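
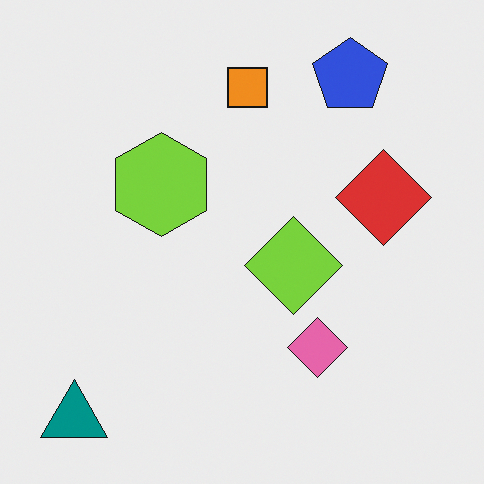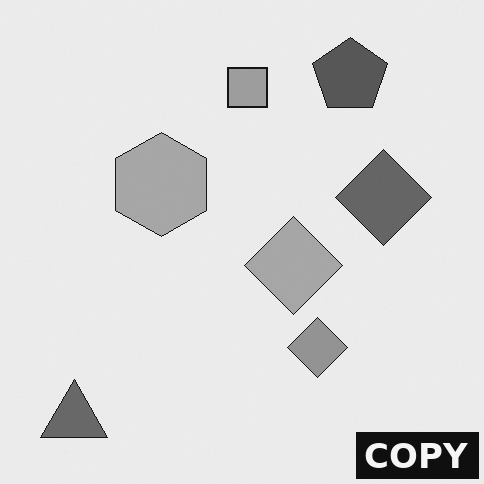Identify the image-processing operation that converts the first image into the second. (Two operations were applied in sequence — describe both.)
The image was converted to grayscale, then watermarked with the text "COPY" in the lower-right corner.

All color is removed — every shape is now a shade of grey. A dark label reading "COPY" appears in the lower-right corner.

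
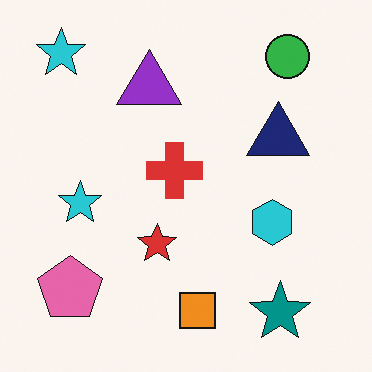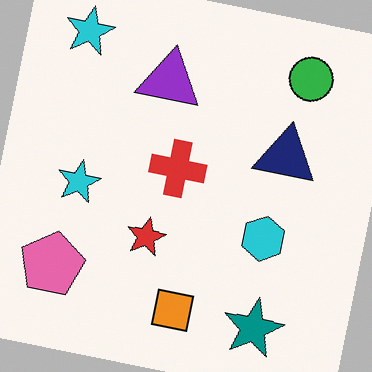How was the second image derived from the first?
This is the original image rotated clockwise by a small amount.

Every shape is tilted by the same angle and the image corners show triangular fill wedges — a whole-image rotation by a non-right angle.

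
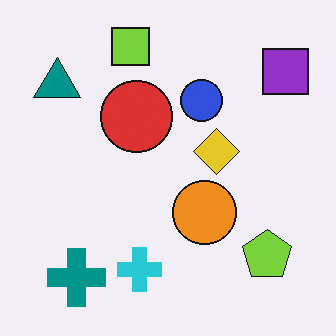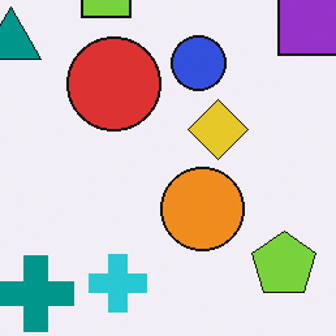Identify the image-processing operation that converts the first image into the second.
The second image is the first cropped slightly and scaled back up.

The visible shapes are larger and the field of view is narrower; shapes near the original edges may be partly or wholly outside the frame — a crop-and-rescale.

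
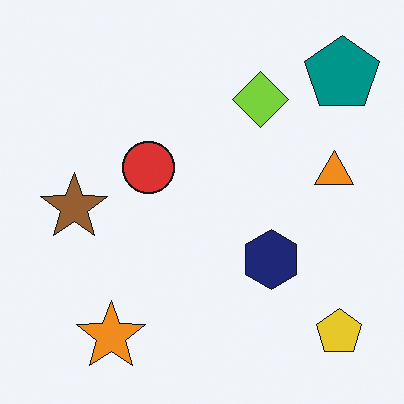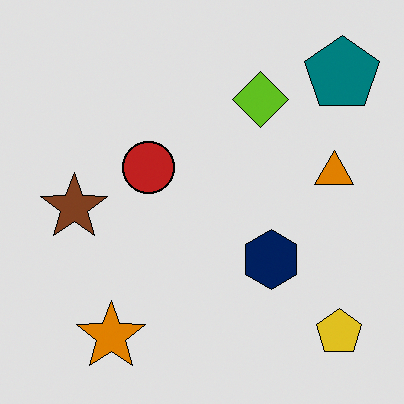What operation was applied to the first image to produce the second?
The image was posterized to a reduced palette.

Each flat color has snapped to a coarser quantized level — most visibly, the near-white background has dropped to a flat grey.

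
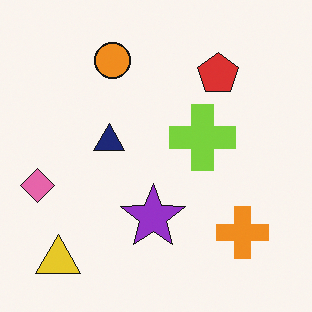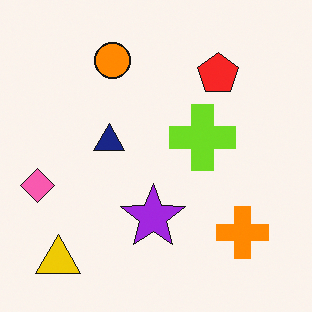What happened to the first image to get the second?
This is the original image slightly oversaturated.

All colors are more vivid — a global saturation change.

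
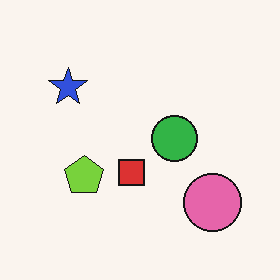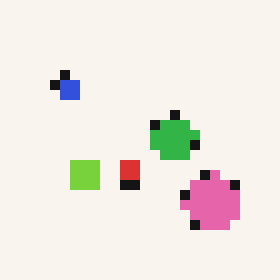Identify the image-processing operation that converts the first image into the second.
Heavily pixelated into large blocks.

Shapes are reduced to large square blocks; fine edges and outlines are lost — a downscale-then-upscale (mosaic) effect.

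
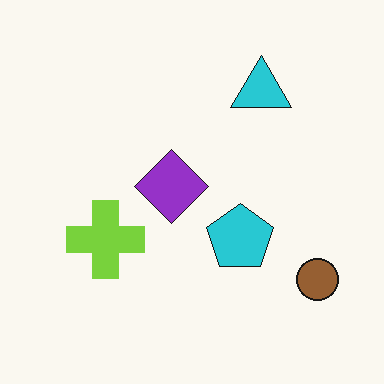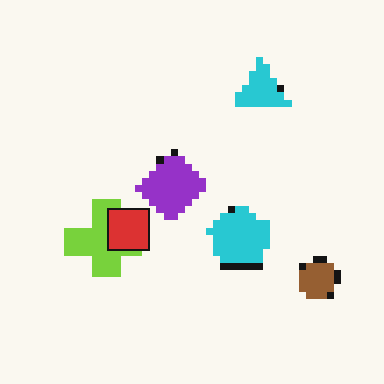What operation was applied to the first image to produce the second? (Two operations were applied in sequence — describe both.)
The image was moderately pixelated, then overlaid with an additional red square.

Shapes are reduced to large square blocks; fine edges and outlines are lost — a downscale-then-upscale (mosaic) effect. A red square appears in the second image that is absent from the first.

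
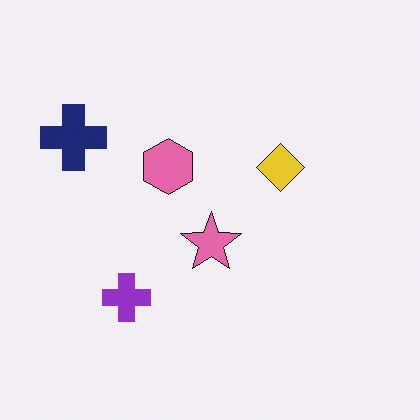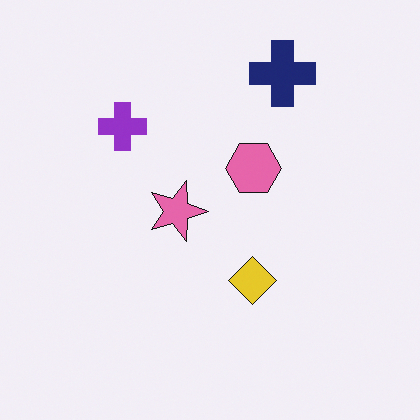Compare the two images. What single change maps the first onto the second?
It was rotated 90° clockwise.

The navy cross sits in the top-left of the first image and the top-right of the second — consistent with a whole-image 90° clockwise rotation.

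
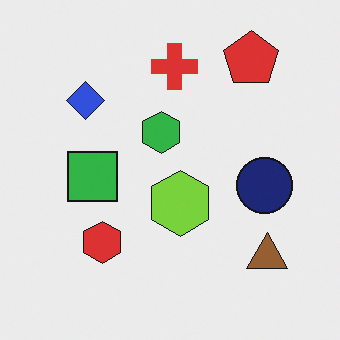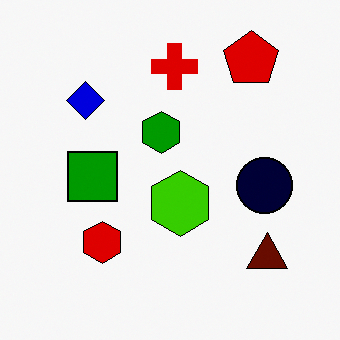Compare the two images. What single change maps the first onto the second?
The transformation is: boosted in contrast.

Tones are pushed away from mid-grey across the whole image — a global contrast change.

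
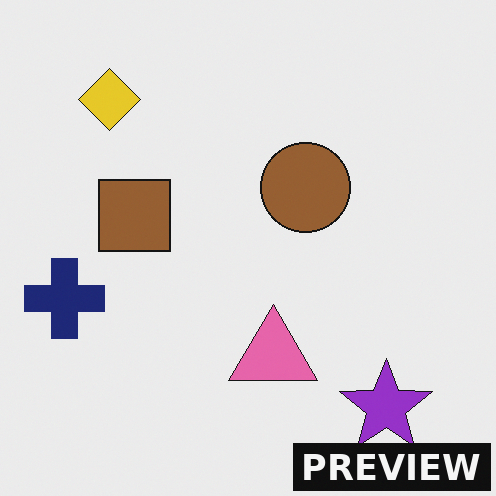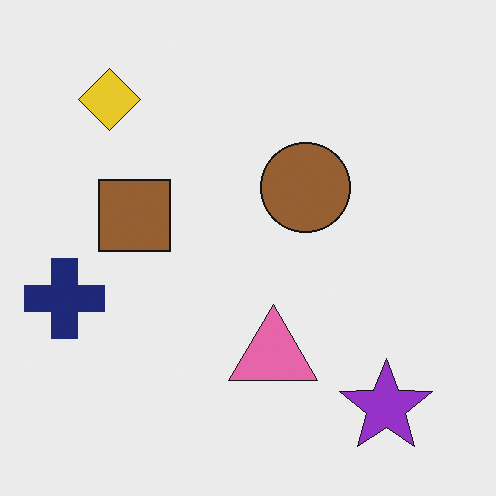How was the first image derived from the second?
The transformation is: watermarked with the text "PREVIEW" in the lower-right corner.

A dark label reading "PREVIEW" appears in the lower-right corner.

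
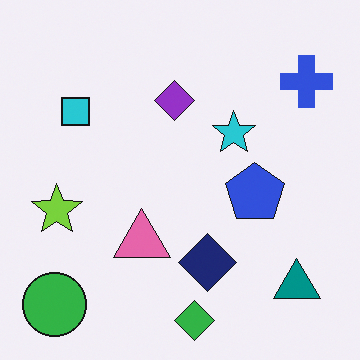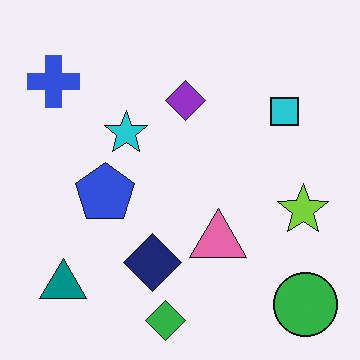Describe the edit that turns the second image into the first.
This is the original image flipped horizontally (left ↔ right).

The blue cross is in the top-left of the second image and the top-right of the first — shapes on opposite sides of the vertical midline have swapped in a mirror flip.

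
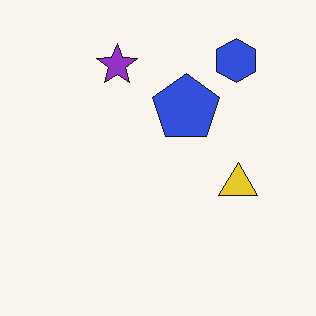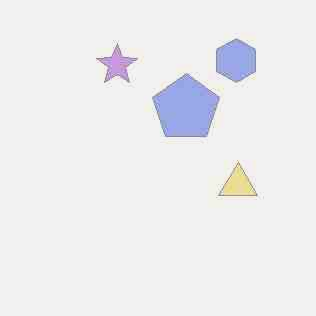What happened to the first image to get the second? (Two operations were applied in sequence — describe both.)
The second image is the first heavily JPEG-compressed with obvious blocking artifacts, then given much lower contrast.

Blocky 8×8 compression artifacts appear around shape edges and the flat background shows ringing — characteristic JPEG degradation. Tones are pushed toward mid-grey across the whole image — a global contrast change.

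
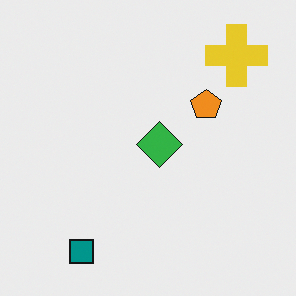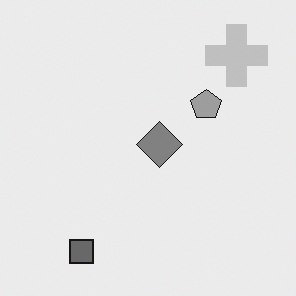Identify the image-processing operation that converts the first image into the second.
It was converted to grayscale.

All color is removed — every shape is now a shade of grey.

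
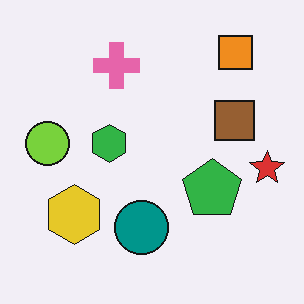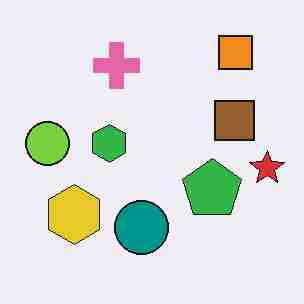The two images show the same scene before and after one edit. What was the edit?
The transformation is: degraded with heavy JPEG compression.

Blocky 8×8 compression artifacts appear around shape edges and the flat background shows ringing — characteristic JPEG degradation.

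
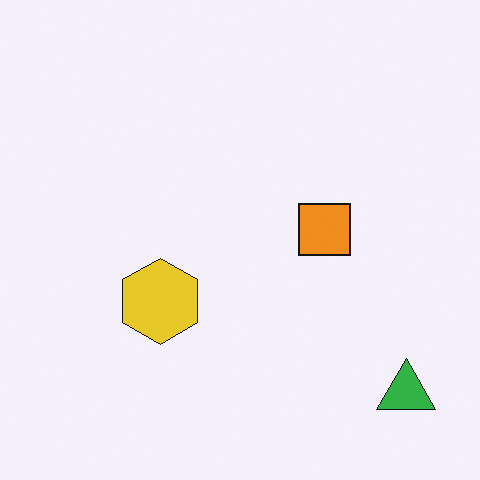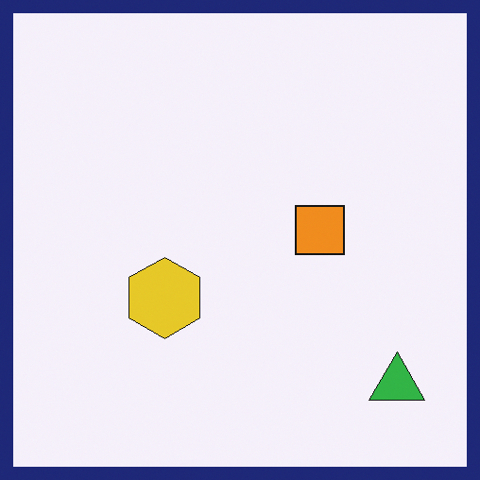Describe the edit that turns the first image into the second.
Framed with a navy border.

A solid navy frame runs around the edge of the second image, with the content slightly shrunk inside it.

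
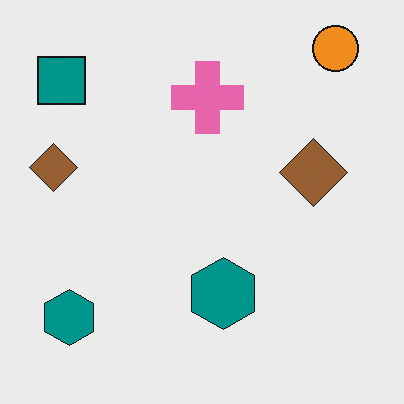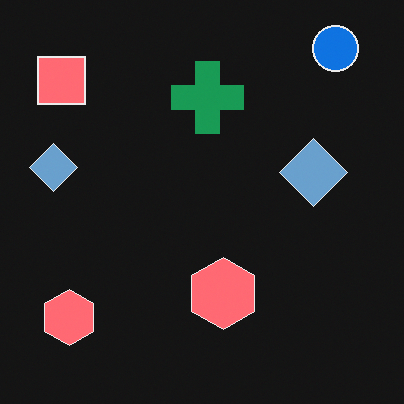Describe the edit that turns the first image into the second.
The image was color-inverted (negative).

The light background has become dark and every shape's color is its complement — a photographic negative.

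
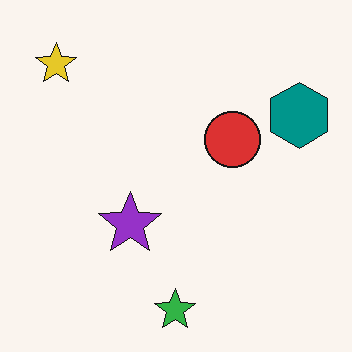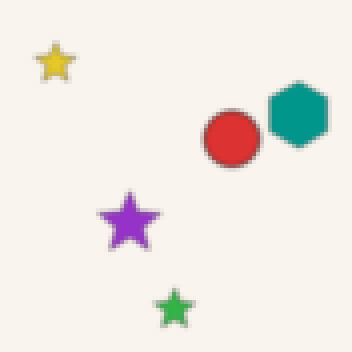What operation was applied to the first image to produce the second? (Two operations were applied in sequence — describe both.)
The transformation is: slightly softened, then mildly pixelated.

Shape edges and outlines are uniformly softened across the whole image. Shapes are reduced to large square blocks; fine edges and outlines are lost — a downscale-then-upscale (mosaic) effect.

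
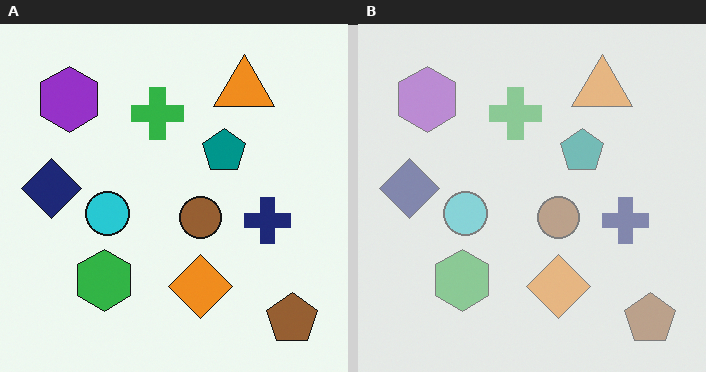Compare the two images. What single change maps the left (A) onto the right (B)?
It was washed out (contrast reduced).

Tones are pushed toward mid-grey across the whole image — a global contrast change.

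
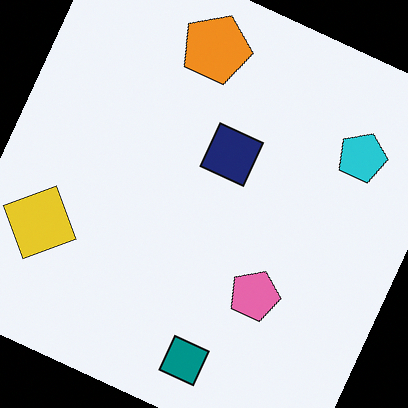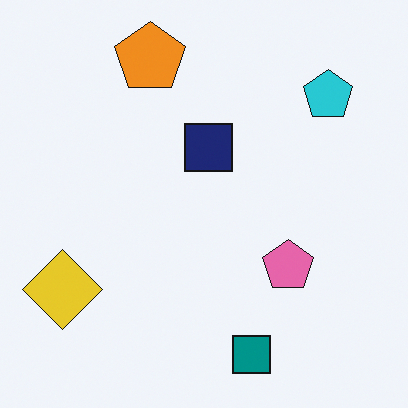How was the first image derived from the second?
It was rotated clockwise by a clearly visible amount.

Every shape is tilted by the same angle and the image corners show triangular fill wedges — a whole-image rotation by a non-right angle.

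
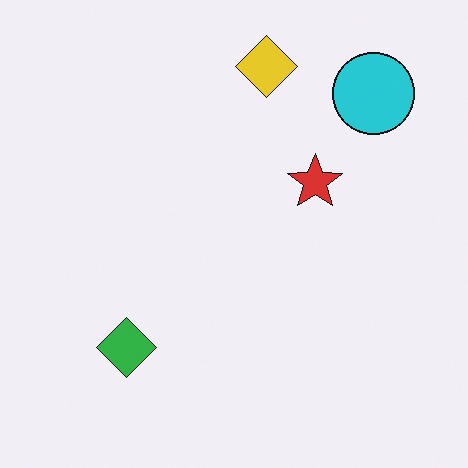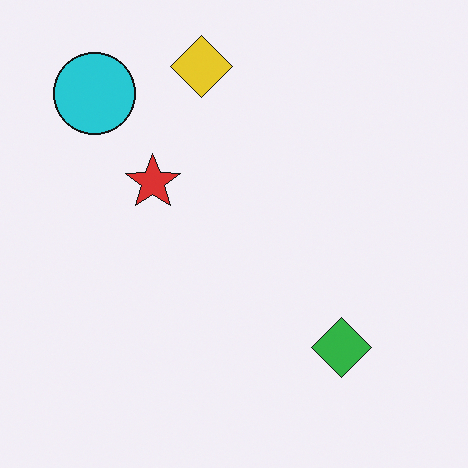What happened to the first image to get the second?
It was flipped horizontally (left ↔ right).

The cyan circle is in the top-right of the first image and the top-left of the second — shapes on opposite sides of the vertical midline have swapped in a mirror flip.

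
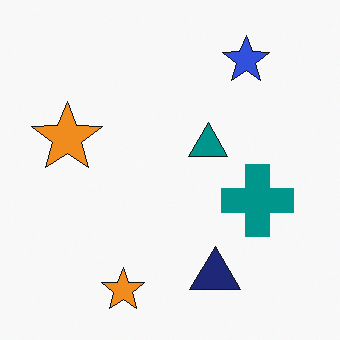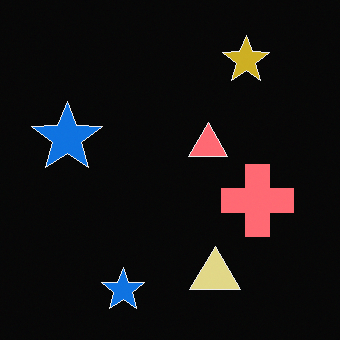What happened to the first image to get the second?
This is the original image color-inverted (negative).

The light background has become dark and every shape's color is its complement — a photographic negative.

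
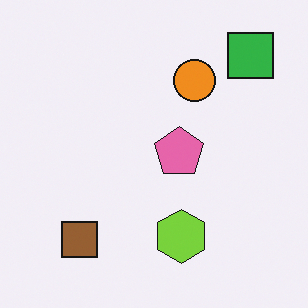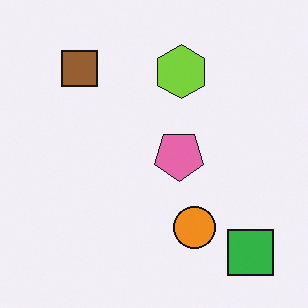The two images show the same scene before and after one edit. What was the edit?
This is the original image flipped vertically (top ↔ bottom).

The green square is in the top-right of the first image and the bottom-right of the second — shapes on opposite sides of the horizontal midline have swapped in a mirror flip.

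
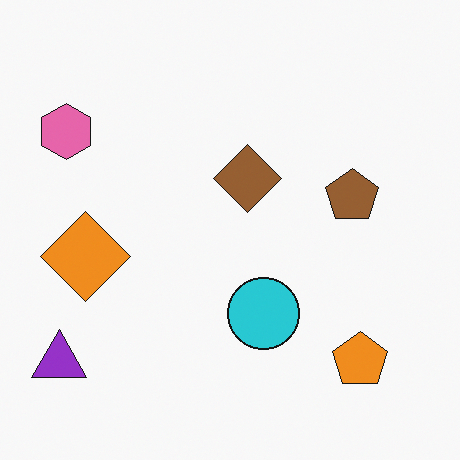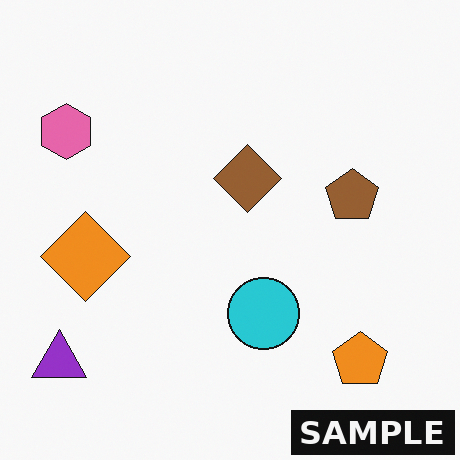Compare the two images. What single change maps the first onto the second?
This is the original image watermarked with the text "SAMPLE" in the lower-right corner.

A dark label reading "SAMPLE" appears in the lower-right corner.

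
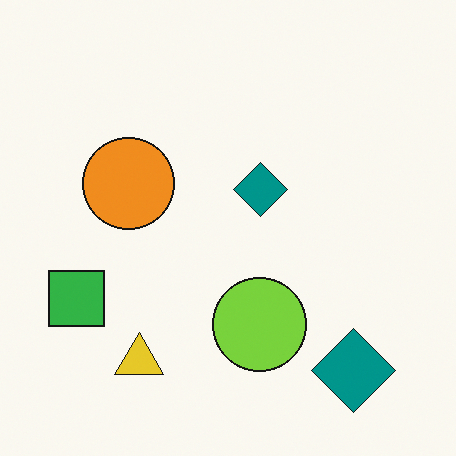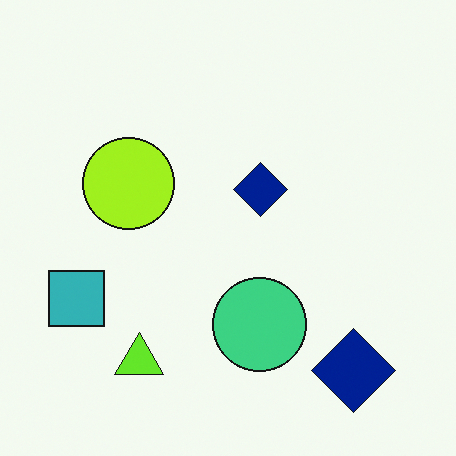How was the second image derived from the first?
The second image is the first hue-shifted slightly.

Every shape's color has rotated by the same amount around the hue wheel — a uniform hue shift.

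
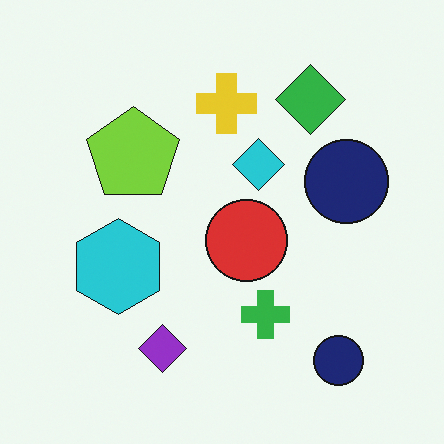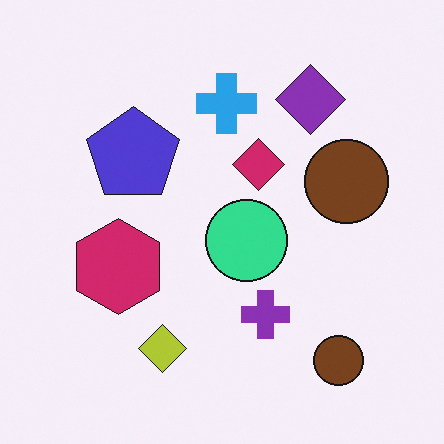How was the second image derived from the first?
The second image is the first hue-shifted by a moderate amount.

Every shape's color has rotated by the same amount around the hue wheel — a uniform hue shift.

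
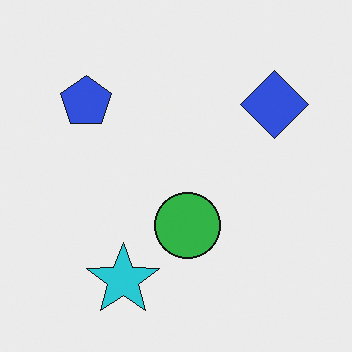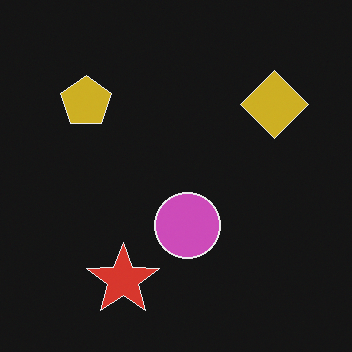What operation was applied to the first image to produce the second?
The image was color-inverted (negative).

The light background has become dark and every shape's color is its complement — a photographic negative.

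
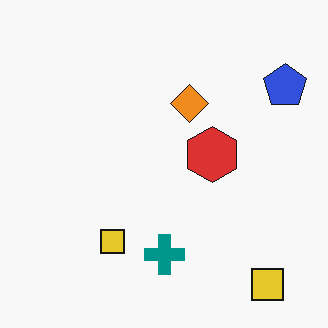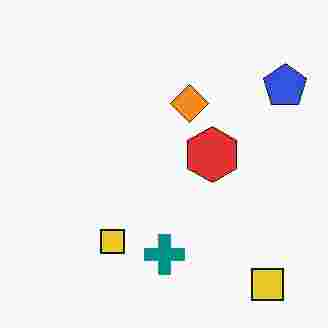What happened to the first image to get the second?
The transformation is: degraded with heavy JPEG compression.

Blocky 8×8 compression artifacts appear around shape edges and the flat background shows ringing — characteristic JPEG degradation.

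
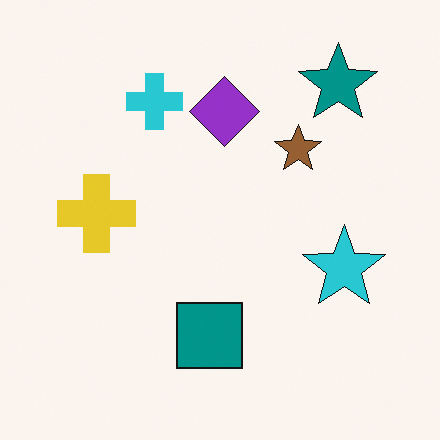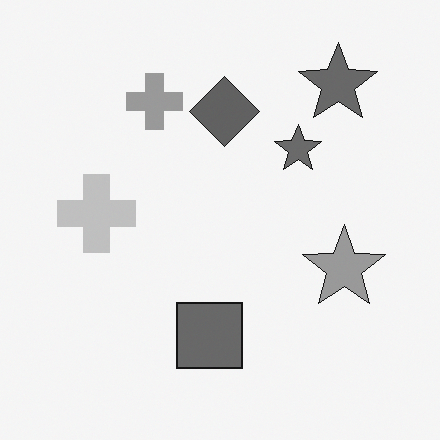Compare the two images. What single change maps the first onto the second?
The second image is the first converted to grayscale.

All color is removed — every shape is now a shade of grey.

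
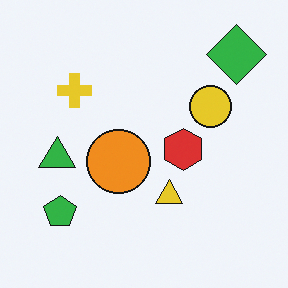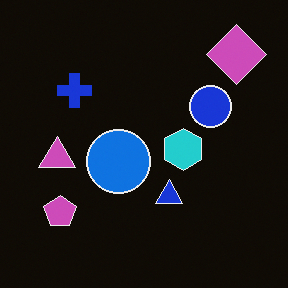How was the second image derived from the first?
The second image is the first color-inverted (negative).

The light background has become dark and every shape's color is its complement — a photographic negative.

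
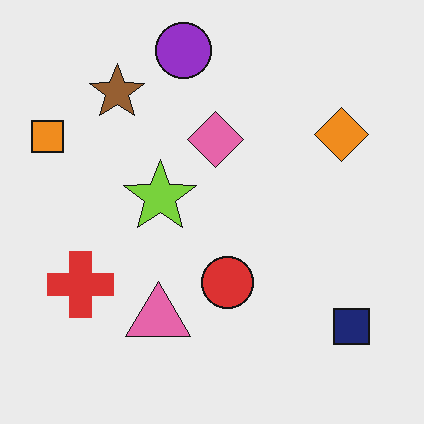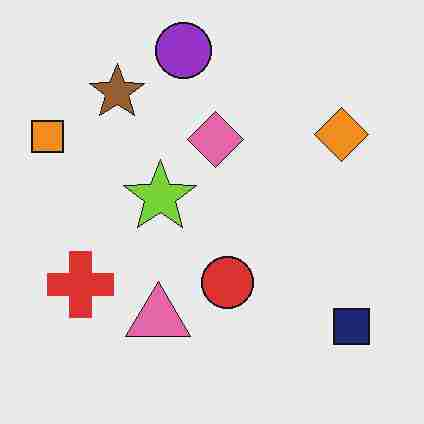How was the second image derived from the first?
The image was heavily JPEG-compressed with obvious blocking artifacts.

Blocky 8×8 compression artifacts appear around shape edges and the flat background shows ringing — characteristic JPEG degradation.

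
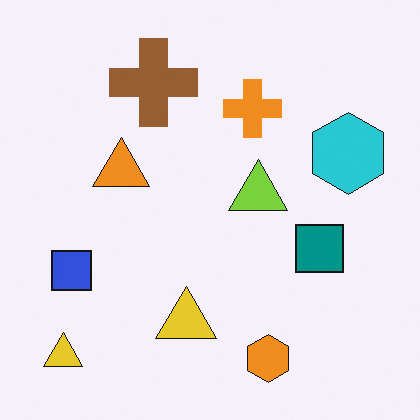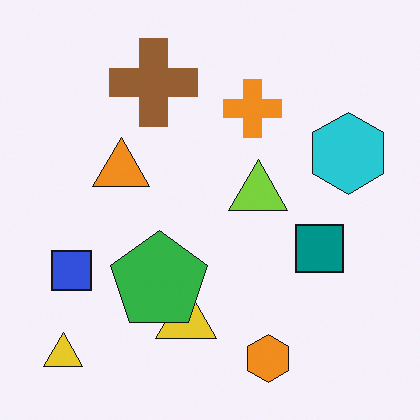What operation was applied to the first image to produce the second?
It was overlaid with an additional green pentagon.

A green pentagon appears in the second image that is absent from the first.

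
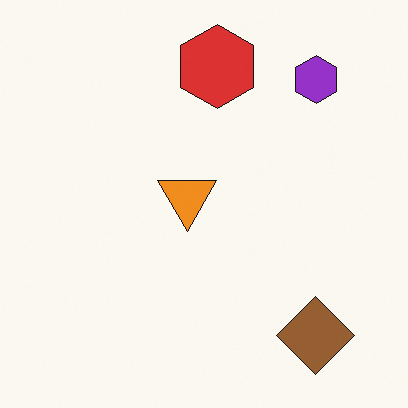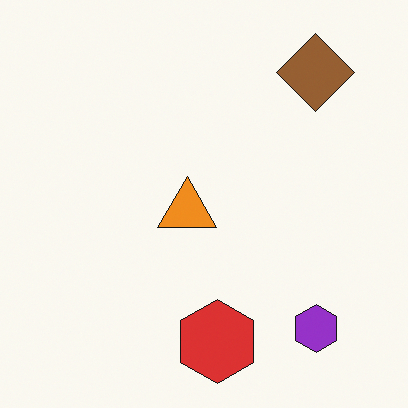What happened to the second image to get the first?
The transformation is: flipped vertically (top ↔ bottom).

The red hexagon is in the bottom of the second image and the top of the first — shapes on opposite sides of the horizontal midline have swapped in a mirror flip.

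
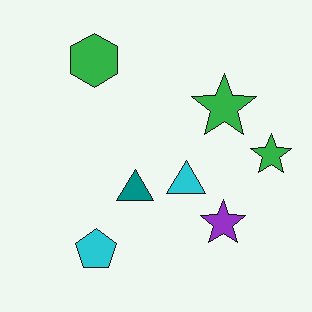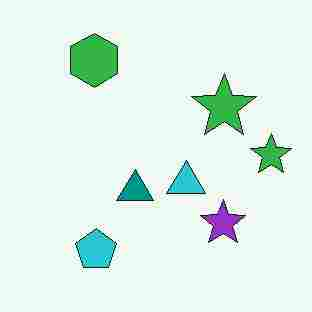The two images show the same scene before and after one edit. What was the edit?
Heavily JPEG-compressed with obvious blocking artifacts.

Blocky 8×8 compression artifacts appear around shape edges and the flat background shows ringing — characteristic JPEG degradation.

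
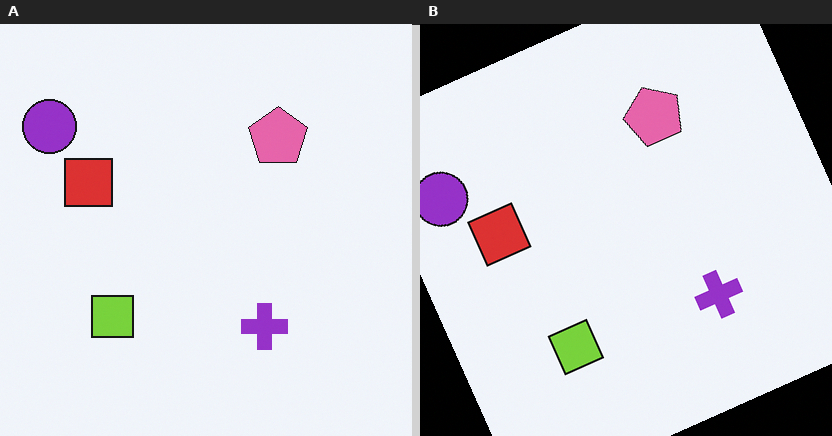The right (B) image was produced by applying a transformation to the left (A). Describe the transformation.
This is the original image rotated counter-clockwise by a clearly visible amount.

Every shape is tilted by the same angle and the image corners show triangular fill wedges — a whole-image rotation by a non-right angle.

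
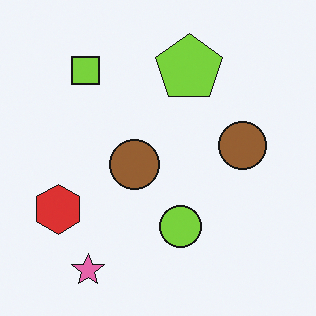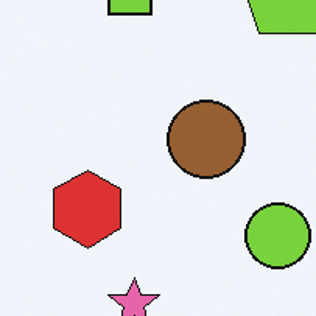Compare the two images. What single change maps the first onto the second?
Cropped to a modestly smaller region and rescaled.

The visible shapes are larger and the field of view is narrower; shapes near the original edges may be partly or wholly outside the frame — a crop-and-rescale.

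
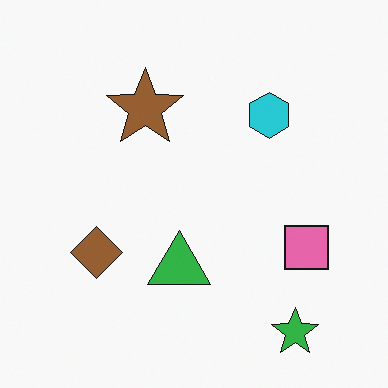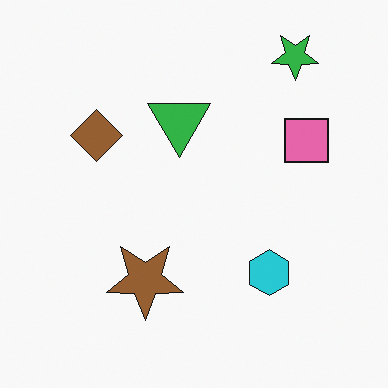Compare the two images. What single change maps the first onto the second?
The image was flipped vertically (top ↔ bottom).

The green star is in the bottom-right of the first image and the top-right of the second — shapes on opposite sides of the horizontal midline have swapped in a mirror flip.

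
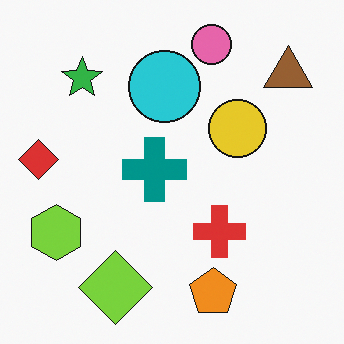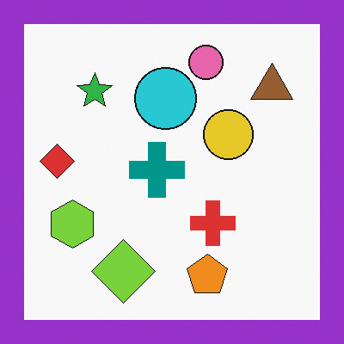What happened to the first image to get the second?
The transformation is: framed with a purple border.

A solid purple frame runs around the edge of the second image, with the content slightly shrunk inside it.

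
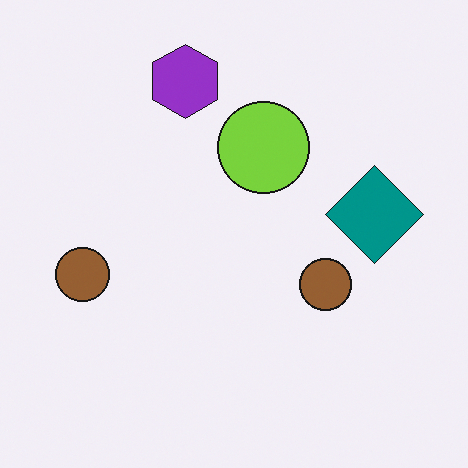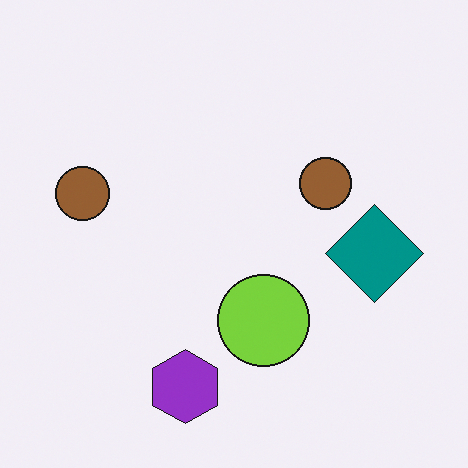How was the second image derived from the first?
This is the original image flipped vertically (top ↔ bottom).

The purple hexagon is in the top of the first image and the bottom of the second — shapes on opposite sides of the horizontal midline have swapped in a mirror flip.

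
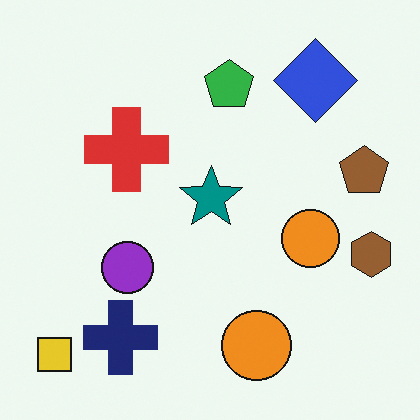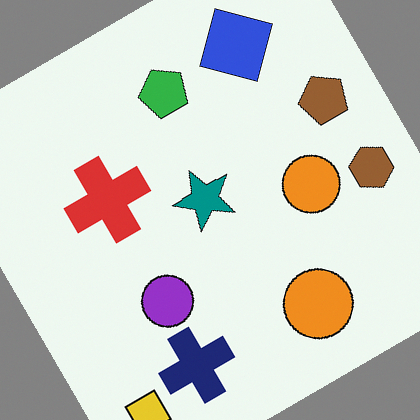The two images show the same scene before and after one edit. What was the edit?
It was rotated counter-clockwise by a large amount — several tens of degrees.

Every shape is tilted by the same angle and the image corners show triangular fill wedges — a whole-image rotation by a non-right angle.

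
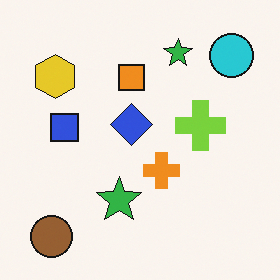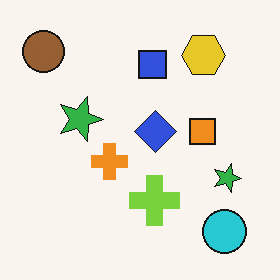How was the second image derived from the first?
The second image is the first rotated 90° clockwise.

The brown circle sits in the bottom-left of the first image and the top-left of the second — consistent with a whole-image 90° clockwise rotation.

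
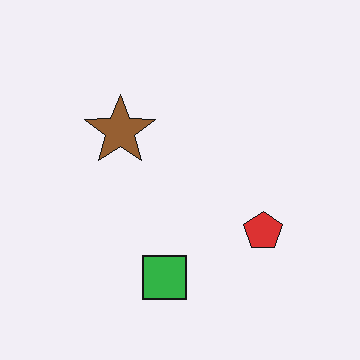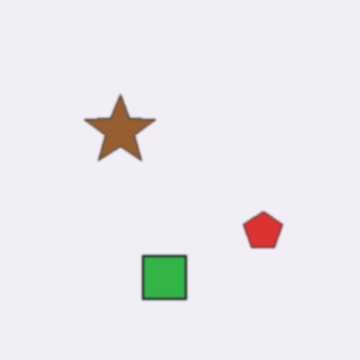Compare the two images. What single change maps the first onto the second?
It was given a subtle gaussian blur.

Shape edges and outlines are uniformly softened across the whole image.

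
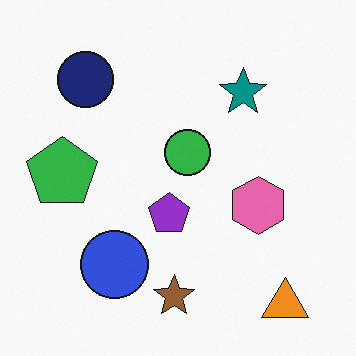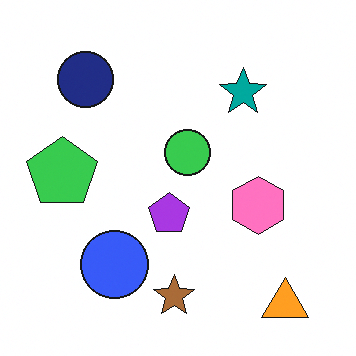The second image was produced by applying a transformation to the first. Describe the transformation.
It was slightly brightened.

Every pixel — background and shapes alike — is uniformly brightened.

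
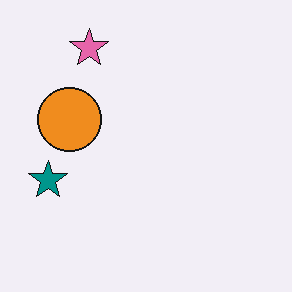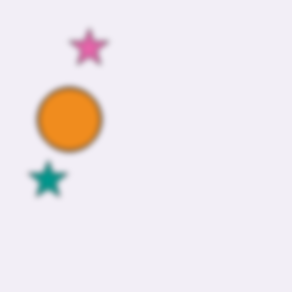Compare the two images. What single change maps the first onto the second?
It was moderately blurred.

Shape edges and outlines are uniformly softened across the whole image.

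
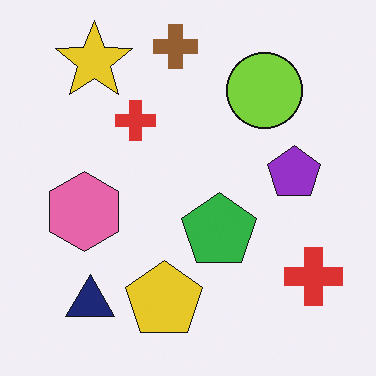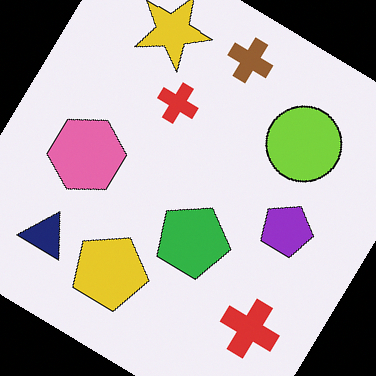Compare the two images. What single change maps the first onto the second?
Rotated clockwise by a large amount — several tens of degrees.

Every shape is tilted by the same angle and the image corners show triangular fill wedges — a whole-image rotation by a non-right angle.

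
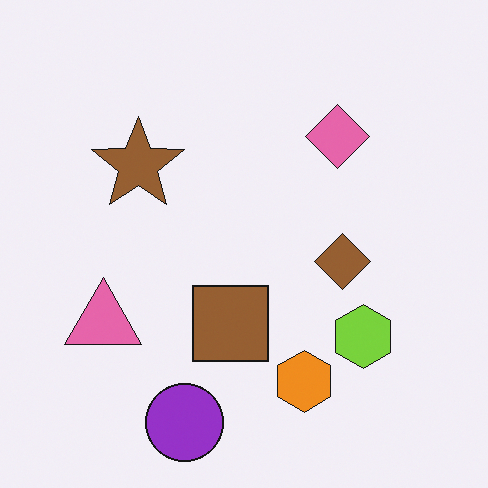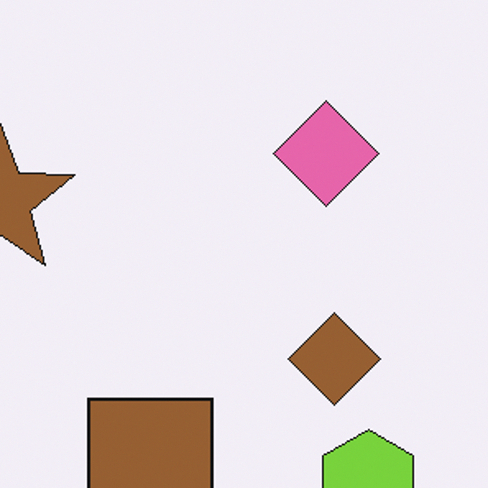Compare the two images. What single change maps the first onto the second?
The transformation is: cropped to a noticeably smaller region and rescaled.

The visible shapes are larger and the field of view is narrower; shapes near the original edges may be partly or wholly outside the frame — a crop-and-rescale.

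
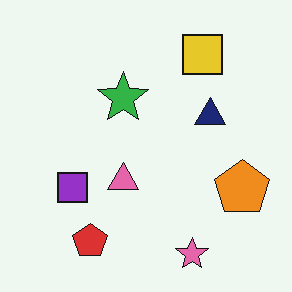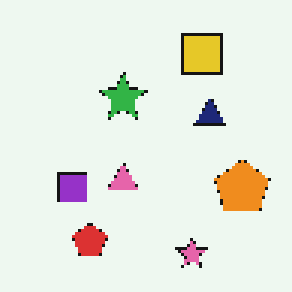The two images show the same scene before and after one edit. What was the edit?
It was mildly pixelated.

Shapes are reduced to large square blocks; fine edges and outlines are lost — a downscale-then-upscale (mosaic) effect.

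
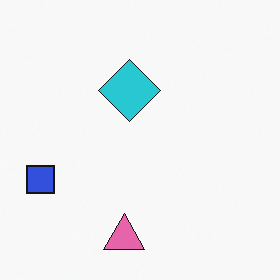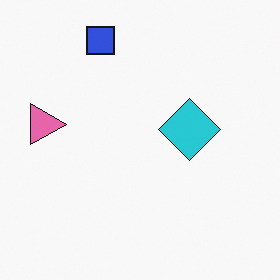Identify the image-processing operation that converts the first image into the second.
This is the original image rotated 90° clockwise.

The blue square sits in the left of the first image and the top of the second — consistent with a whole-image 90° clockwise rotation.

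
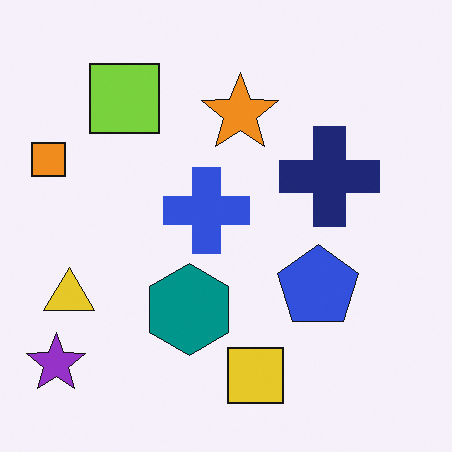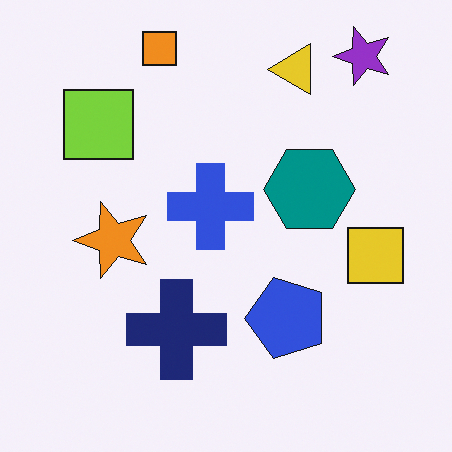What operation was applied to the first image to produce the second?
It was transposed (reflected across the top-left ↔ bottom-right diagonal).

Shapes have swapped their row and column positions — what was in the top-right is now in the bottom-left — a diagonal reflection.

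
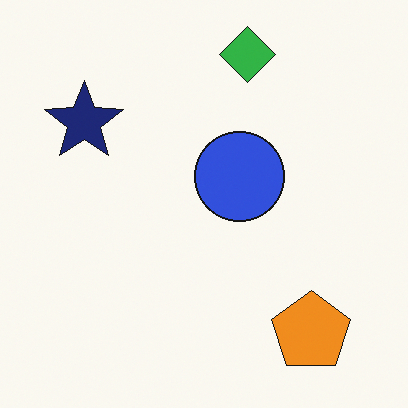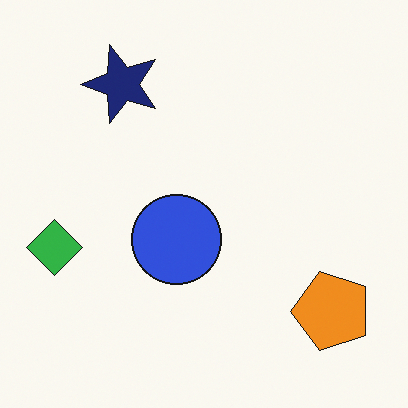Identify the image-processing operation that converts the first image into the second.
Transposed (reflected across the top-left ↔ bottom-right diagonal).

Shapes have swapped their row and column positions — what was in the top-right is now in the bottom-left — a diagonal reflection.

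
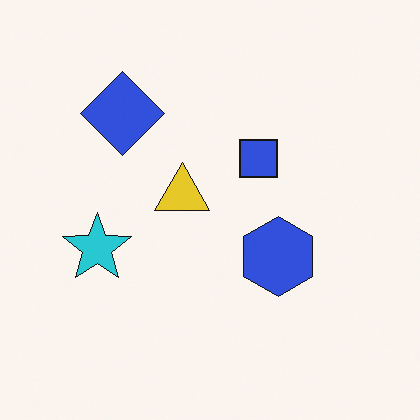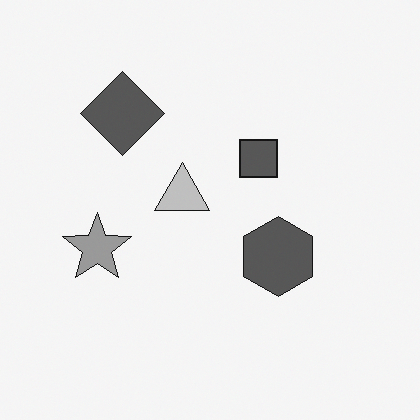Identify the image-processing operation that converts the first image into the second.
The second image is the first converted to grayscale.

All color is removed — every shape is now a shade of grey.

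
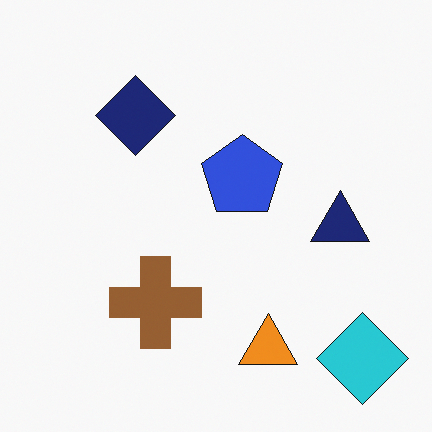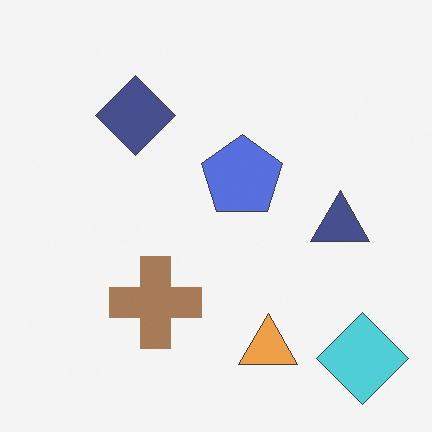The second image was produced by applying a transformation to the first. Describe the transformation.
It was given slightly reduced contrast.

Tones are pushed toward mid-grey across the whole image — a global contrast change.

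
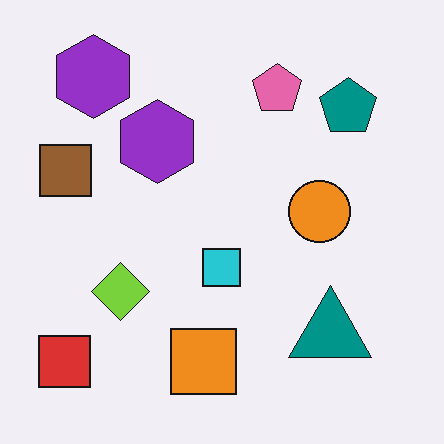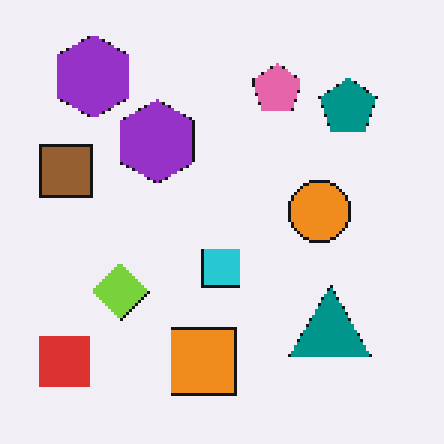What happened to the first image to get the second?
It was mildly pixelated.

Shapes are reduced to large square blocks; fine edges and outlines are lost — a downscale-then-upscale (mosaic) effect.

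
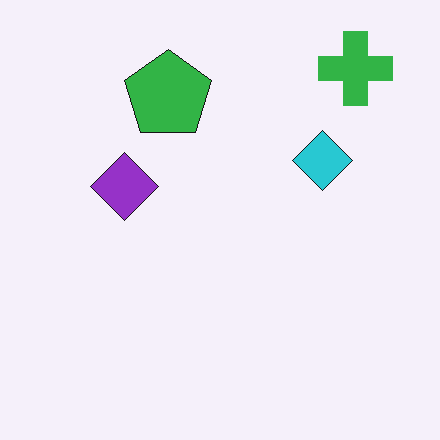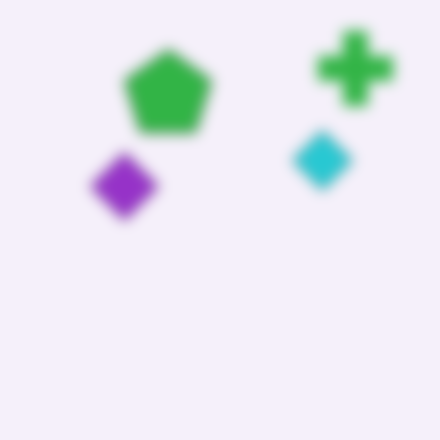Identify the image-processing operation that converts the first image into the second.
Strongly gaussian-blurred.

Shape edges and outlines are uniformly softened across the whole image.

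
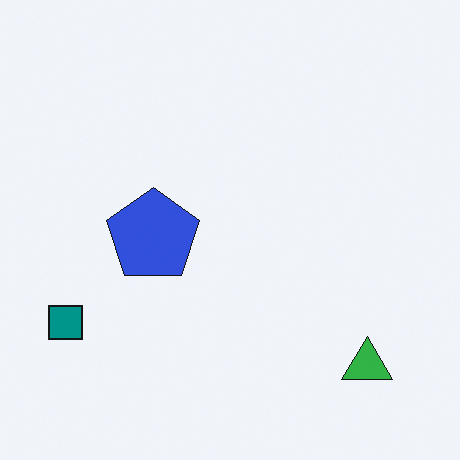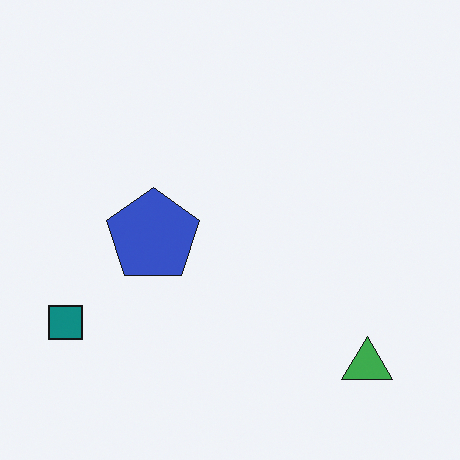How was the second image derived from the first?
The transformation is: slightly desaturated.

All colors are more muted and greyish — a global saturation change.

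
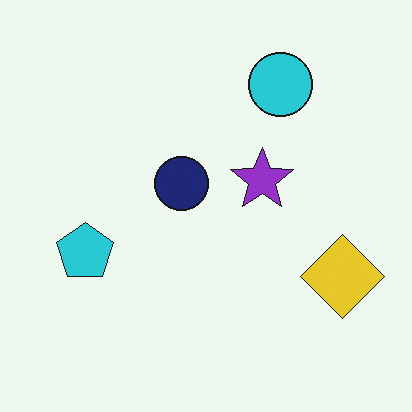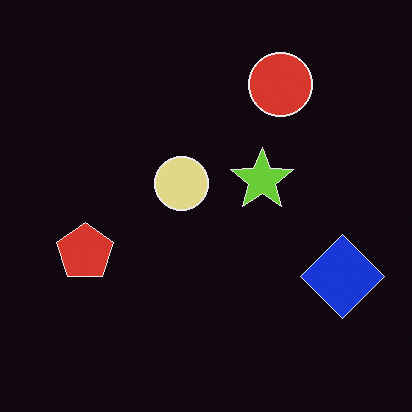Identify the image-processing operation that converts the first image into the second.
The transformation is: color-inverted (negative).

The light background has become dark and every shape's color is its complement — a photographic negative.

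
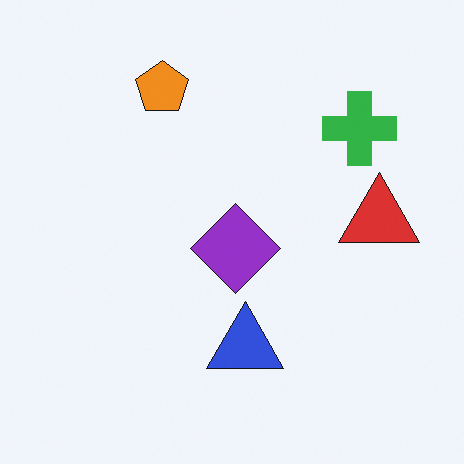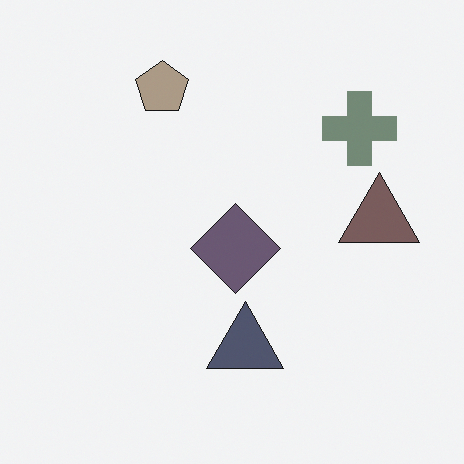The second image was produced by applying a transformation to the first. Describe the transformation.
It was made much more muted (saturation change).

All colors are more muted and greyish — a global saturation change.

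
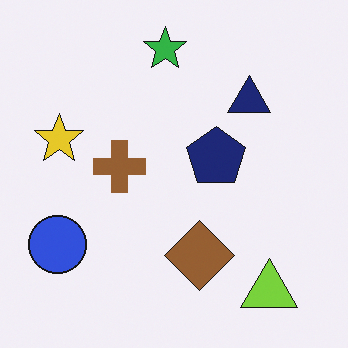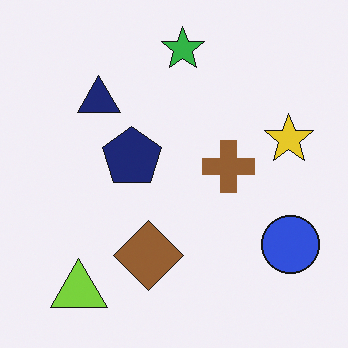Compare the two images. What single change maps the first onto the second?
The transformation is: flipped horizontally (left ↔ right).

The blue circle is in the bottom-left of the first image and the bottom-right of the second — shapes on opposite sides of the vertical midline have swapped in a mirror flip.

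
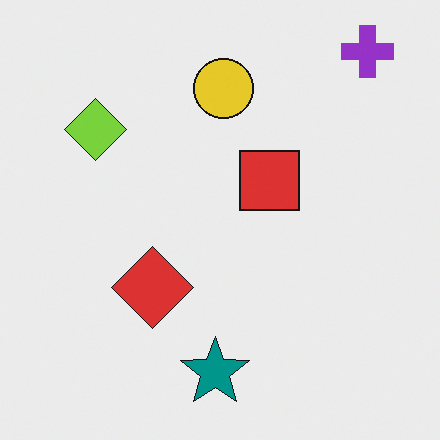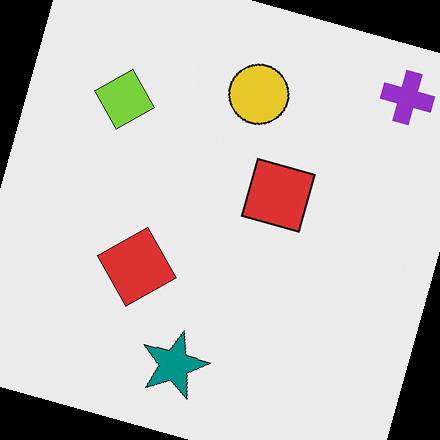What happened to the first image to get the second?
The transformation is: rotated clockwise by a moderate amount.

Every shape is tilted by the same angle and the image corners show triangular fill wedges — a whole-image rotation by a non-right angle.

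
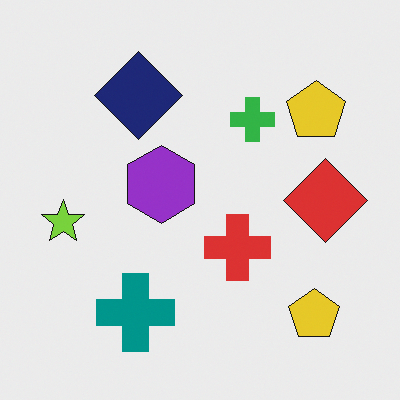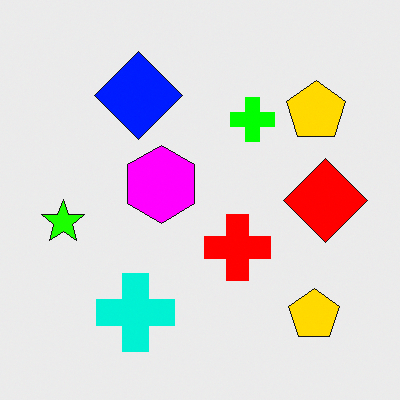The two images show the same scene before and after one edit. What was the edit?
It was heavily oversaturated.

All colors are more vivid — a global saturation change.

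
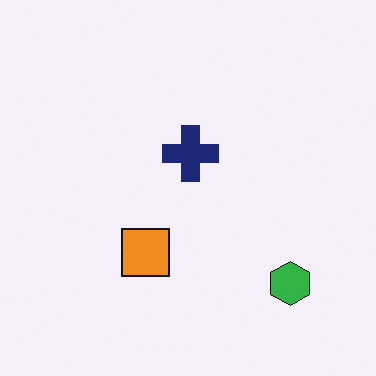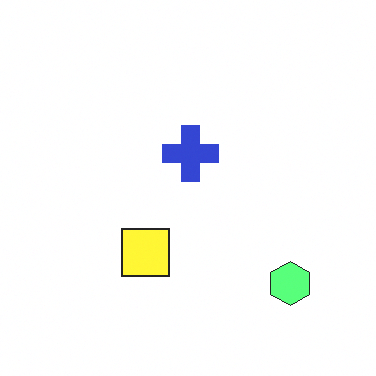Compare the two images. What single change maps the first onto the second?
It was substantially brightened.

Every pixel — background and shapes alike — is uniformly brightened.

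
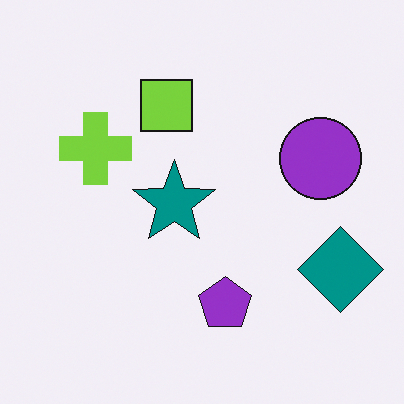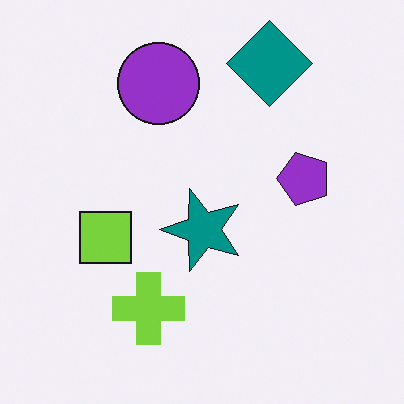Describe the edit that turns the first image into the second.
The second image is the first rotated 90° counter-clockwise.

The teal diamond sits in the right of the first image and the top of the second — consistent with a whole-image 90° counter-clockwise rotation.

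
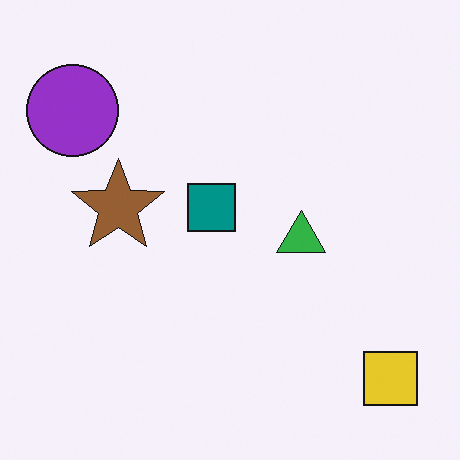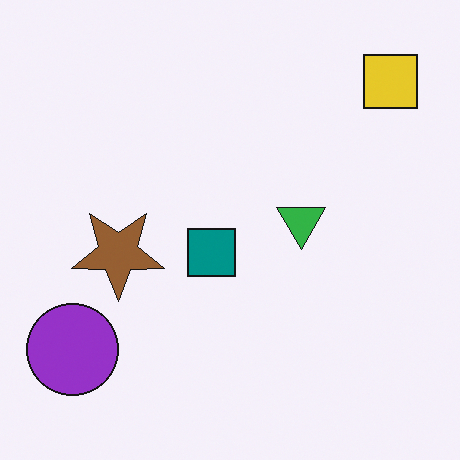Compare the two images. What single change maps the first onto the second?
The second image is the first flipped vertically (top ↔ bottom).

The yellow square is in the bottom-right of the first image and the top-right of the second — shapes on opposite sides of the horizontal midline have swapped in a mirror flip.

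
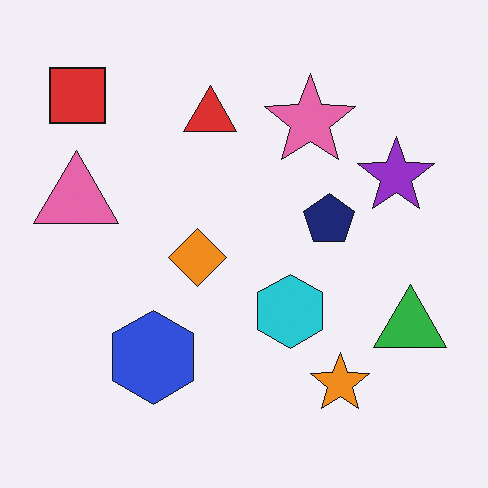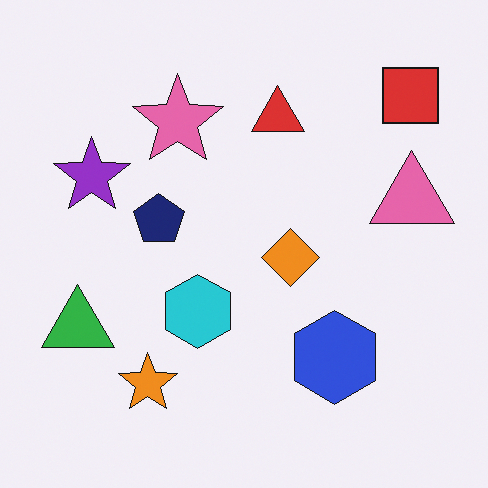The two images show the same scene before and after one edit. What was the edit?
The second image is the first flipped horizontally (left ↔ right).

The pink triangle is in the left of the first image and the right of the second — shapes on opposite sides of the vertical midline have swapped in a mirror flip.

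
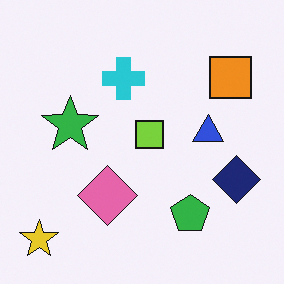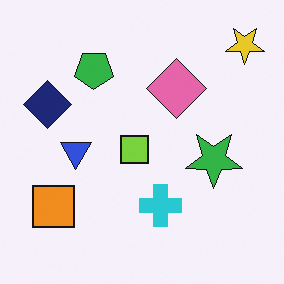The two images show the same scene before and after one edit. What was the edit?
This is the original image rotated 180°.

The yellow star sits in the bottom-left of the first image and the top-right of the second — consistent with a whole-image 180° rotation.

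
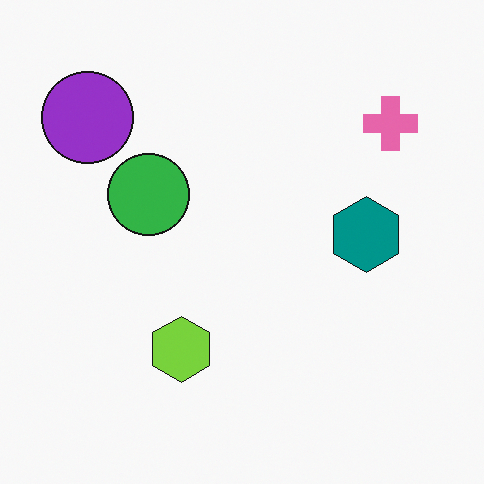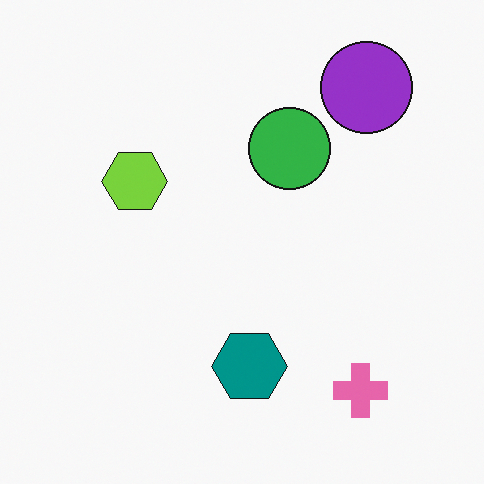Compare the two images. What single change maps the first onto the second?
Rotated 90° clockwise.

The purple circle sits in the top-left of the first image and the top-right of the second — consistent with a whole-image 90° clockwise rotation.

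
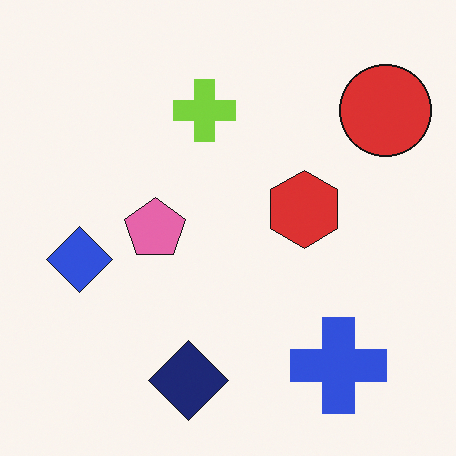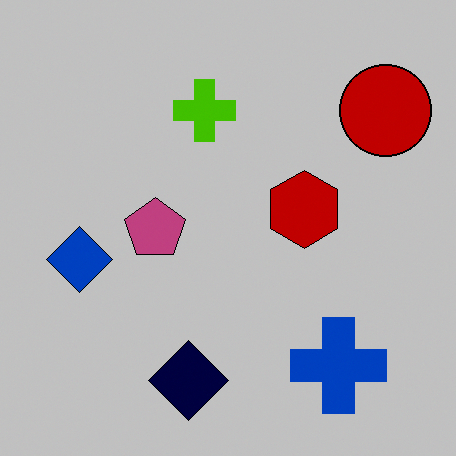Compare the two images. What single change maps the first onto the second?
Aggressively posterized.

Each flat color has snapped to a coarser quantized level — most visibly, the near-white background has dropped to a flat grey.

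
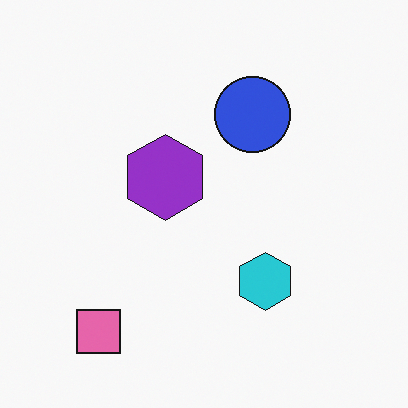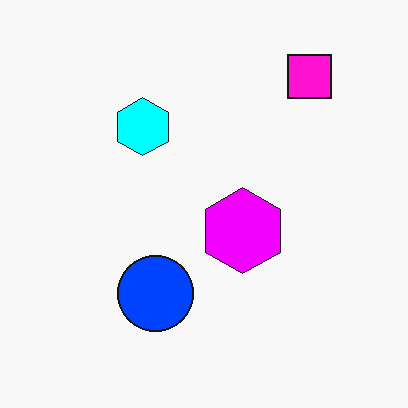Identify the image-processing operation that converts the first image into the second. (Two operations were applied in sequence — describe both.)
This is the original image rotated 180°, then heavily oversaturated.

The pink square sits in the bottom-left of the first image and the top-right of the second — consistent with a whole-image 180° rotation. All colors are more vivid — a global saturation change.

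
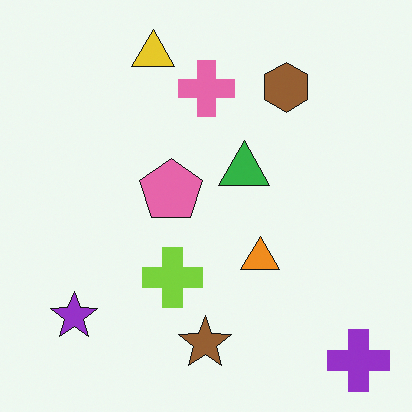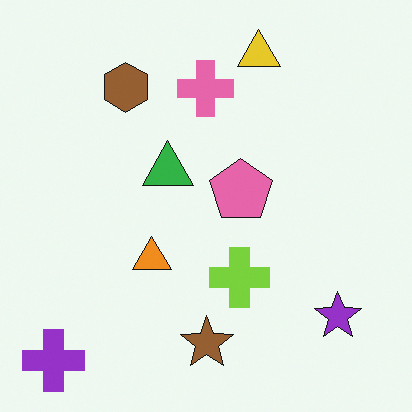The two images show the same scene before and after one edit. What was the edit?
The second image is the first flipped horizontally (left ↔ right).

The purple cross is in the bottom-right of the first image and the bottom-left of the second — shapes on opposite sides of the vertical midline have swapped in a mirror flip.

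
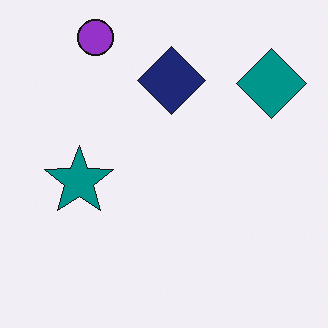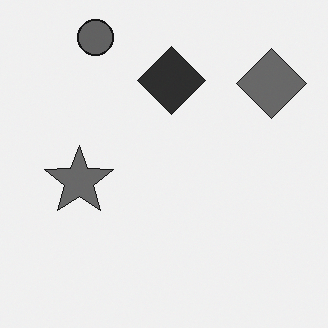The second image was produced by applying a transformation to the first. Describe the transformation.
The second image is the first converted to grayscale.

All color is removed — every shape is now a shade of grey.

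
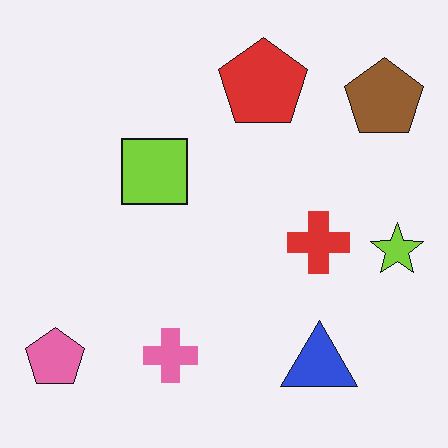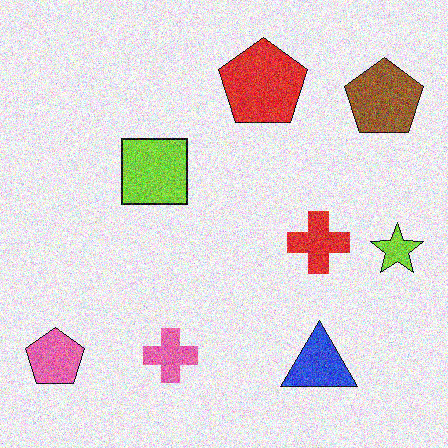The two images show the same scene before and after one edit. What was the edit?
This is the original image degraded with heavy additive noise.

Random speckle covers the whole image, including the flat background.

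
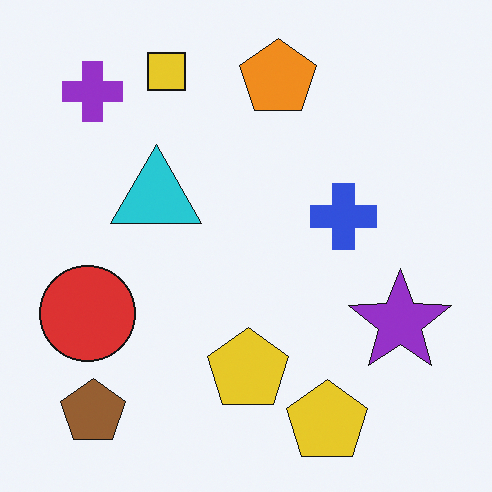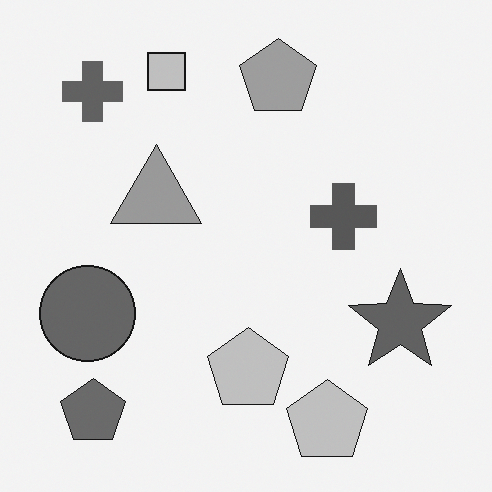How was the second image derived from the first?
It was converted to grayscale.

All color is removed — every shape is now a shade of grey.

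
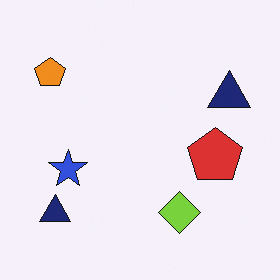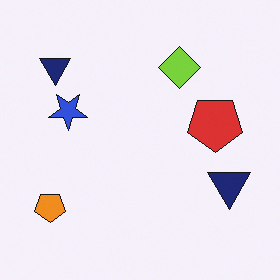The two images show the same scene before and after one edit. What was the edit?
Flipped vertically (top ↔ bottom).

The lime diamond is in the bottom of the first image and the top of the second — shapes on opposite sides of the horizontal midline have swapped in a mirror flip.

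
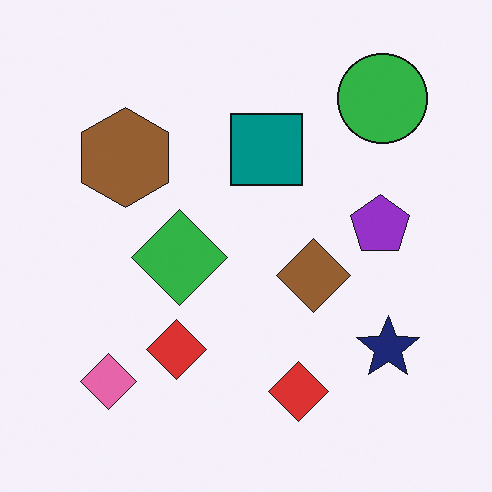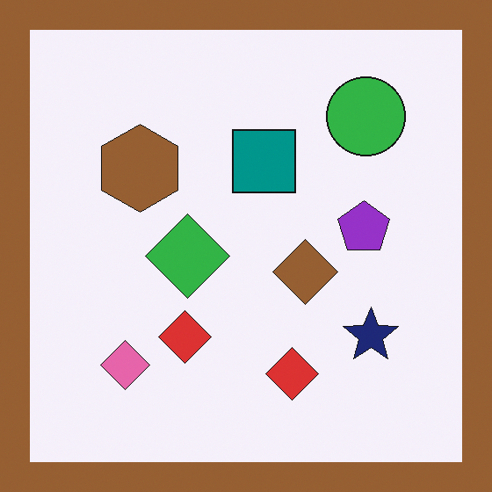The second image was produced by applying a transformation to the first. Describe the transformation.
The transformation is: framed with a brown border.

A solid brown frame runs around the edge of the second image, with the content slightly shrunk inside it.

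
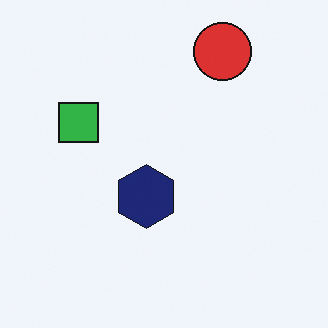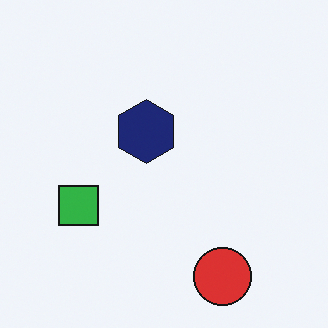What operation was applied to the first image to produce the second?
The second image is the first flipped vertically (top ↔ bottom).

The red circle is in the top-right of the first image and the bottom-right of the second — shapes on opposite sides of the horizontal midline have swapped in a mirror flip.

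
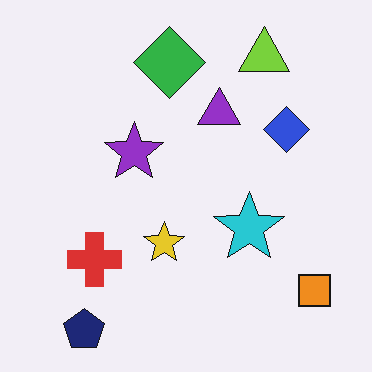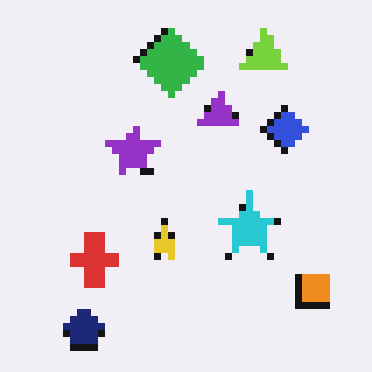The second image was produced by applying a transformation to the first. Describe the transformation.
This is the original image moderately pixelated.

Shapes are reduced to large square blocks; fine edges and outlines are lost — a downscale-then-upscale (mosaic) effect.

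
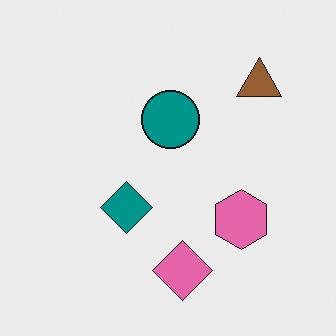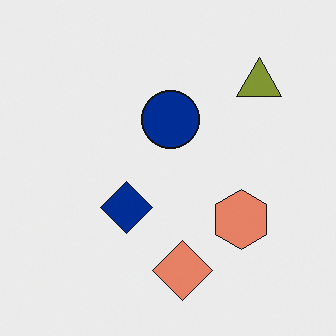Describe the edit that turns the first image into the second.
It was hue-shifted slightly.

Every shape's color has rotated by the same amount around the hue wheel — a uniform hue shift.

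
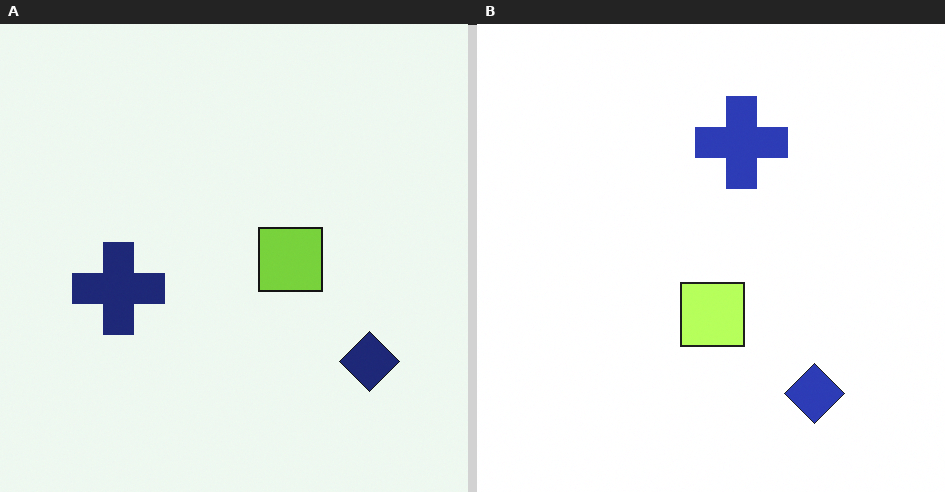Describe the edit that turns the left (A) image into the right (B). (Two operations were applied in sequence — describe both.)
It was transposed (reflected across the top-left ↔ bottom-right diagonal), then substantially brightened.

Shapes have swapped their row and column positions — what was in the top-right is now in the bottom-left — a diagonal reflection. Every pixel — background and shapes alike — is uniformly brightened.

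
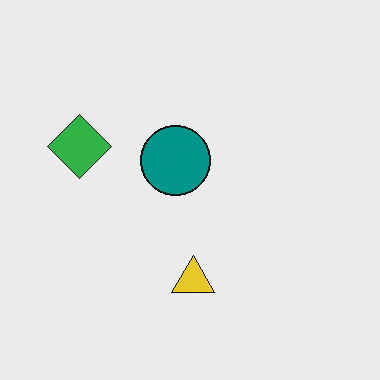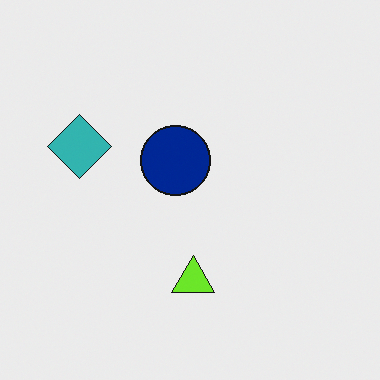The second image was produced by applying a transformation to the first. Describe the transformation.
This is the original image hue-shifted slightly.

Every shape's color has rotated by the same amount around the hue wheel — a uniform hue shift.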